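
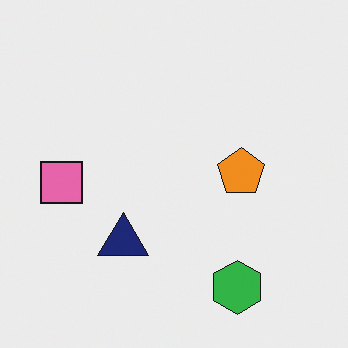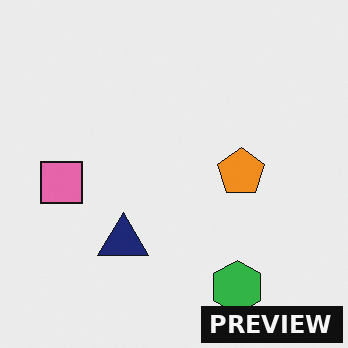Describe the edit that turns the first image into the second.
It was watermarked with the text "PREVIEW" in the lower-right corner.

A dark label reading "PREVIEW" appears in the lower-right corner.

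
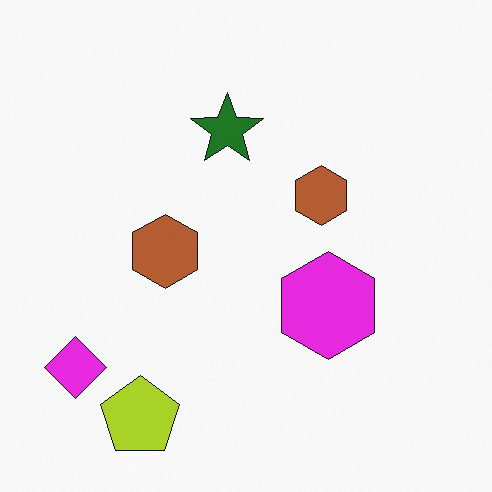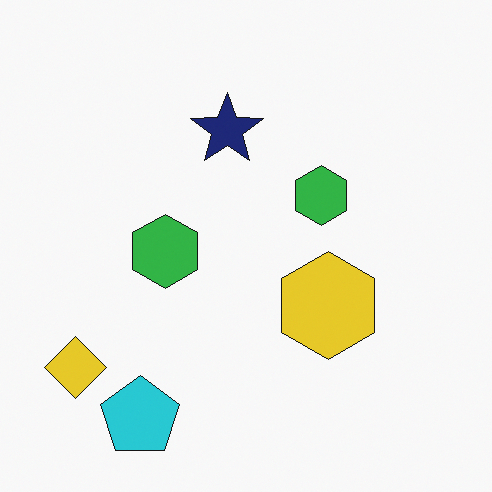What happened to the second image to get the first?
This is the original image hue-shifted through roughly half the color wheel.

Every shape's color has rotated by the same amount around the hue wheel — a uniform hue shift.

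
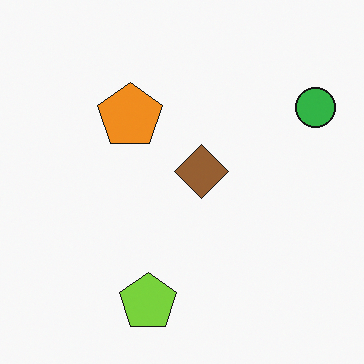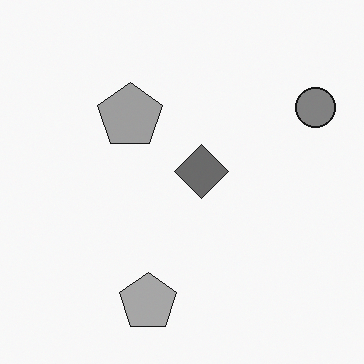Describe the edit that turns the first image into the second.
It was converted to grayscale.

All color is removed — every shape is now a shade of grey.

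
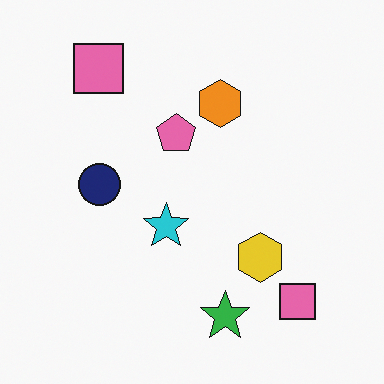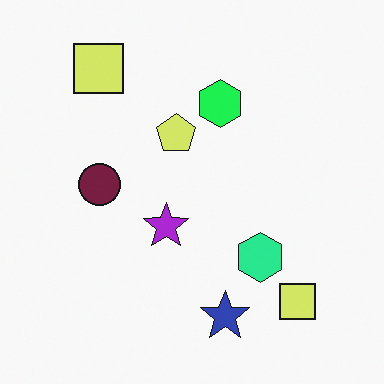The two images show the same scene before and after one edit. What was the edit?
This is the original image hue-shifted through roughly a third of the color wheel.

Every shape's color has rotated by the same amount around the hue wheel — a uniform hue shift.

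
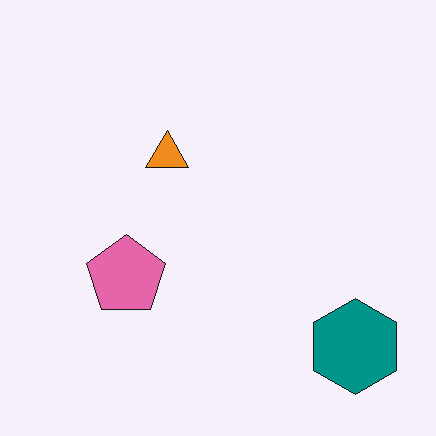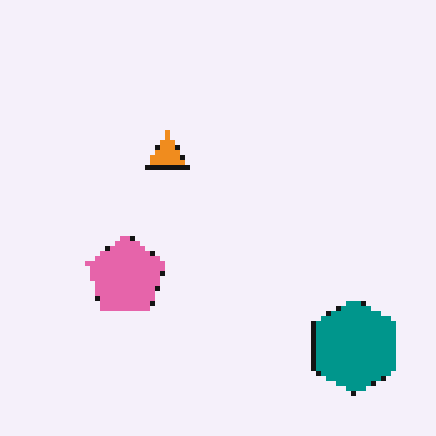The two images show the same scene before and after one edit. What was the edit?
The second image is the first mildly pixelated.

Shapes are reduced to large square blocks; fine edges and outlines are lost — a downscale-then-upscale (mosaic) effect.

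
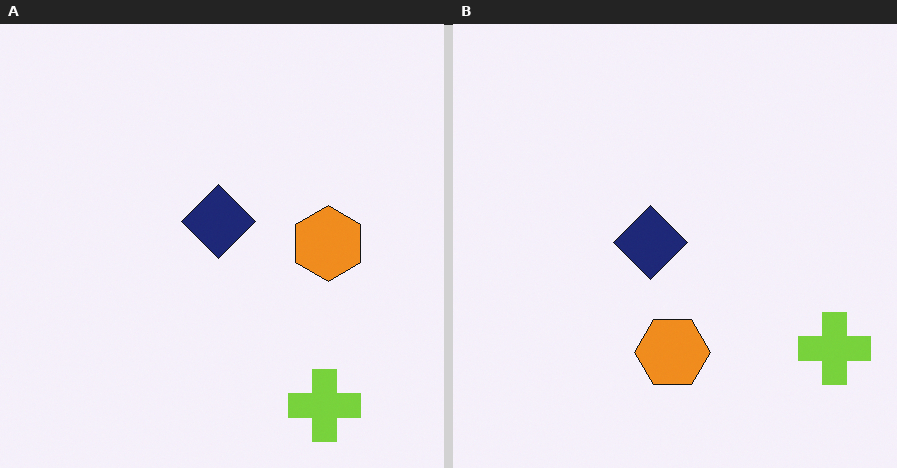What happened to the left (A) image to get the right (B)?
The right (B) image is the left (A) transposed (reflected across the top-left ↔ bottom-right diagonal).

Shapes have swapped their row and column positions — what was in the top-right is now in the bottom-left — a diagonal reflection.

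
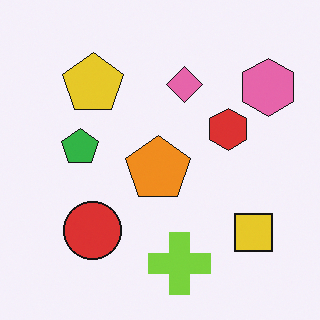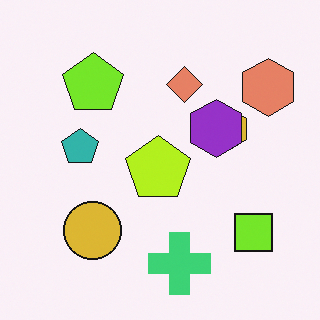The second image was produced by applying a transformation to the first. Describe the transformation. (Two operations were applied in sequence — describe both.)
The image was hue-shifted slightly, then overlaid with an additional purple hexagon.

Every shape's color has rotated by the same amount around the hue wheel — a uniform hue shift. A purple hexagon appears in the second image that is absent from the first.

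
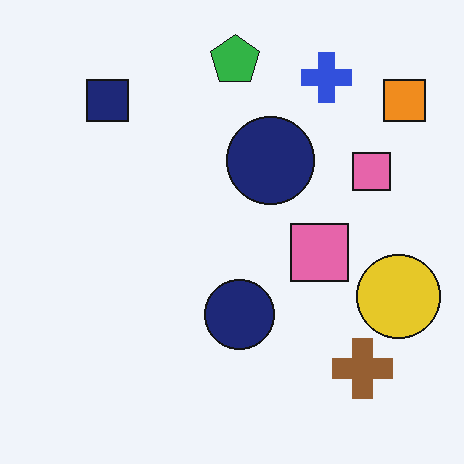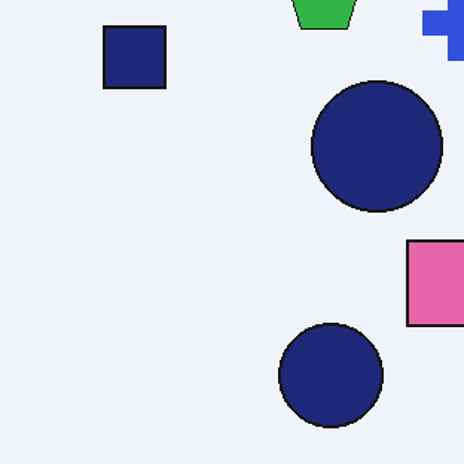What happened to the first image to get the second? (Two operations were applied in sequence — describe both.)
The second image is the first cropped to a modestly smaller region and rescaled, then given moderate JPEG compression.

The visible shapes are larger and the field of view is narrower; shapes near the original edges may be partly or wholly outside the frame — a crop-and-rescale. Blocky 8×8 compression artifacts appear around shape edges and the flat background shows ringing — characteristic JPEG degradation.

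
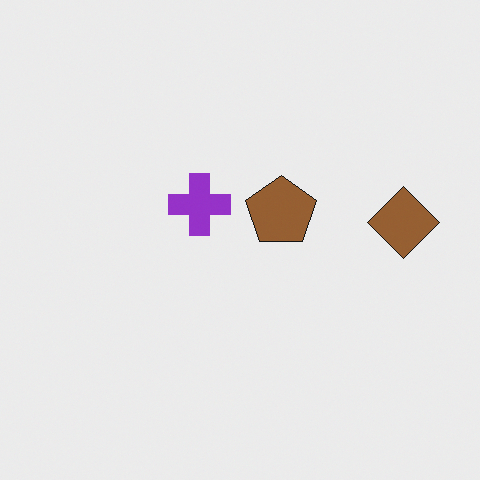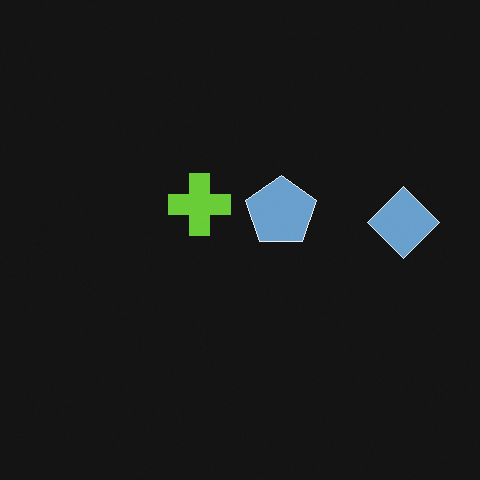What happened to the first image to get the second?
The image was color-inverted (negative).

The light background has become dark and every shape's color is its complement — a photographic negative.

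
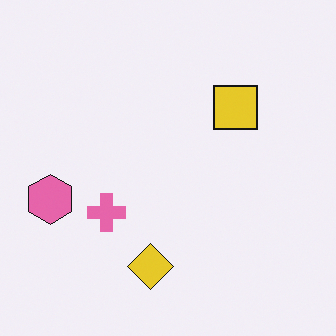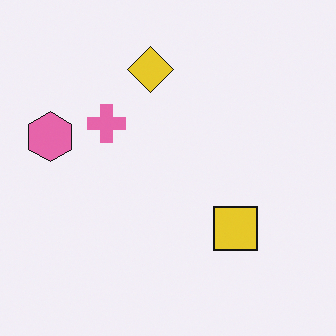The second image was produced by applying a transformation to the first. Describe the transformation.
The image was flipped vertically (top ↔ bottom).

The yellow diamond is in the bottom of the first image and the top of the second — shapes on opposite sides of the horizontal midline have swapped in a mirror flip.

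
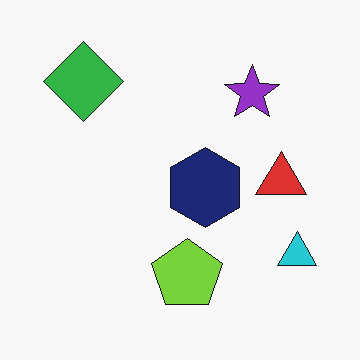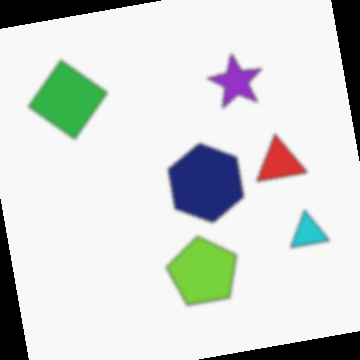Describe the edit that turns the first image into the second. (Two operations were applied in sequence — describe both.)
The second image is the first slightly softened, then rotated counter-clockwise by a few degrees.

Shape edges and outlines are uniformly softened across the whole image. Every shape is tilted by the same angle and the image corners show triangular fill wedges — a whole-image rotation by a non-right angle.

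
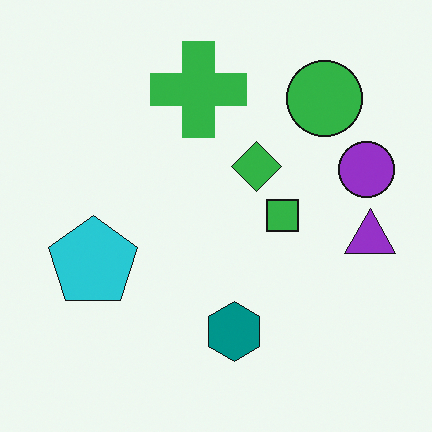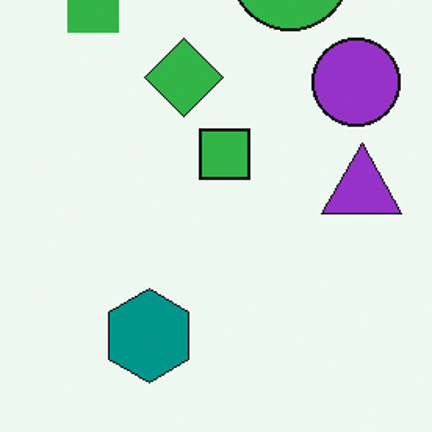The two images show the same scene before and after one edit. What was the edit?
The transformation is: cropped slightly and scaled back up.

The visible shapes are larger and the field of view is narrower; shapes near the original edges may be partly or wholly outside the frame — a crop-and-rescale.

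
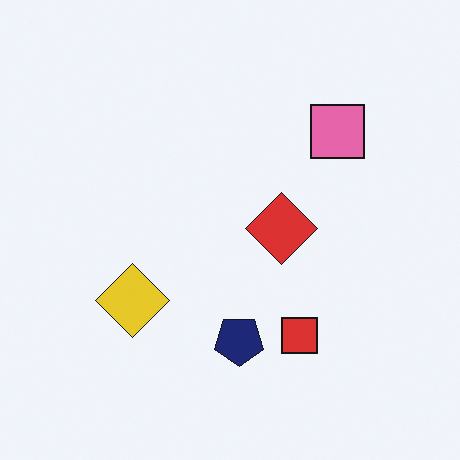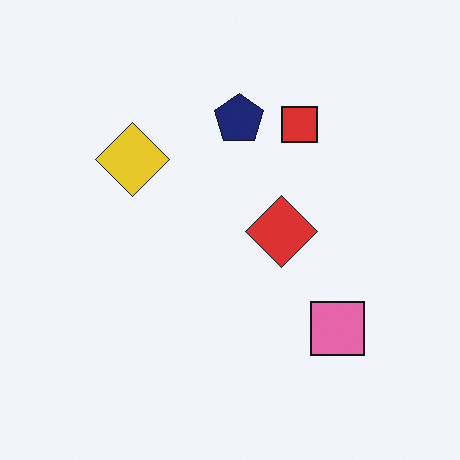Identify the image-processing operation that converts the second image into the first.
The transformation is: flipped vertically (top ↔ bottom).

The navy pentagon is in the top of the second image and the bottom of the first — shapes on opposite sides of the horizontal midline have swapped in a mirror flip.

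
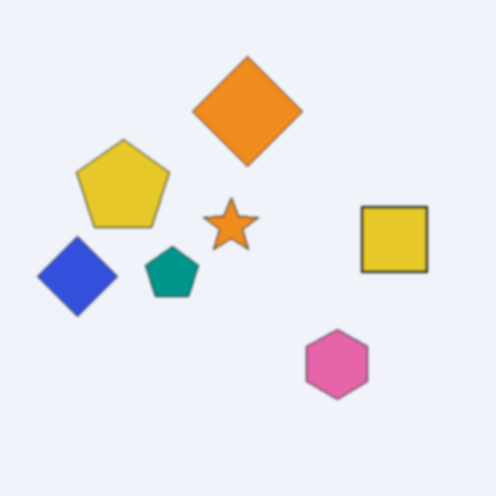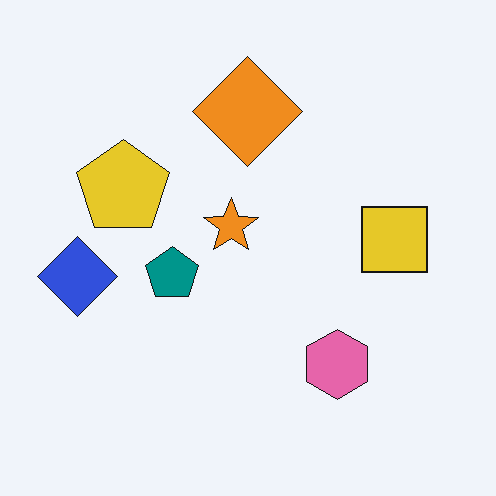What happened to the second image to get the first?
This is the original image slightly softened.

Shape edges and outlines are uniformly softened across the whole image.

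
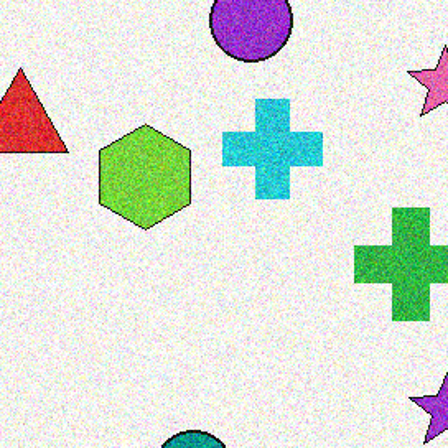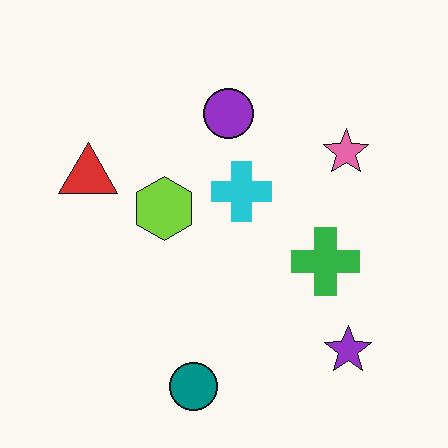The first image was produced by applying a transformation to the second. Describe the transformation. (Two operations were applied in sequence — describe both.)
The image was degraded with visible gaussian noise, then cropped tightly and scaled back up.

Random speckle covers the whole image, including the flat background. The visible shapes are larger and the field of view is narrower; shapes near the original edges may be partly or wholly outside the frame — a crop-and-rescale.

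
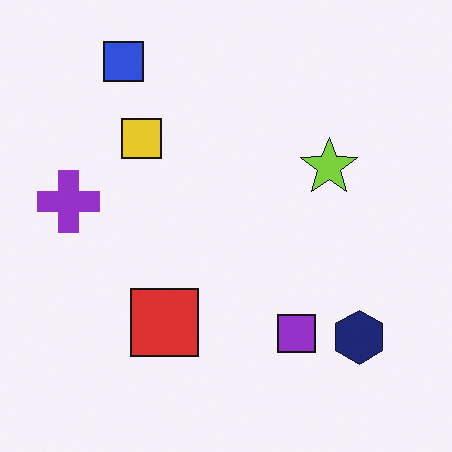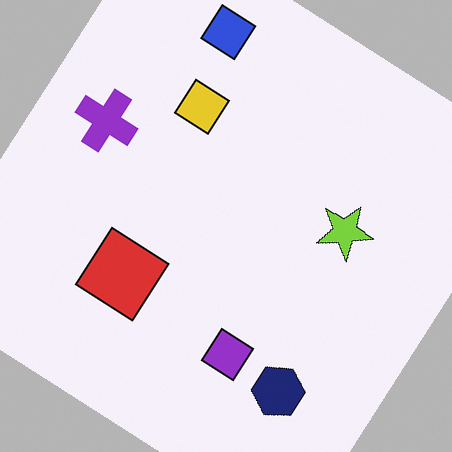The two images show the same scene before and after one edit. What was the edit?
This is the original image rotated clockwise by a large amount — several tens of degrees.

Every shape is tilted by the same angle and the image corners show triangular fill wedges — a whole-image rotation by a non-right angle.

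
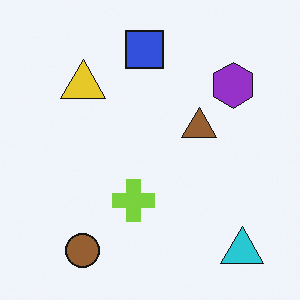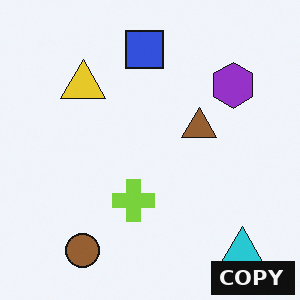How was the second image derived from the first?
The transformation is: watermarked with the text "COPY" in the lower-right corner.

A dark label reading "COPY" appears in the lower-right corner.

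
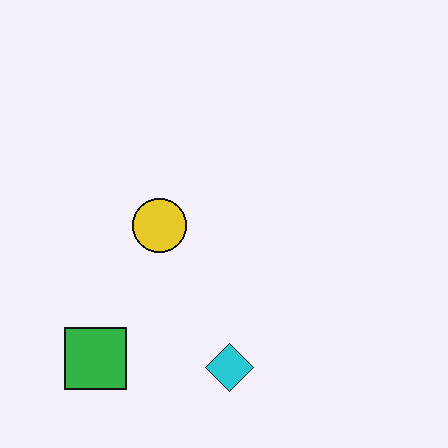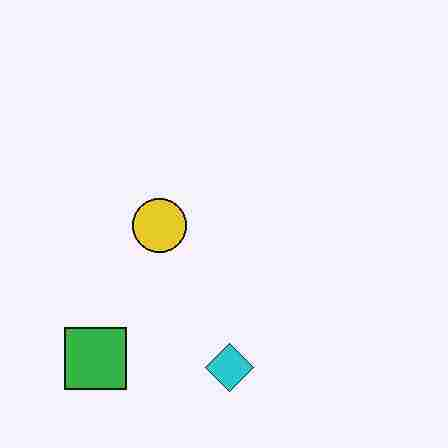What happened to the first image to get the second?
Heavily JPEG-compressed with obvious blocking artifacts.

Blocky 8×8 compression artifacts appear around shape edges and the flat background shows ringing — characteristic JPEG degradation.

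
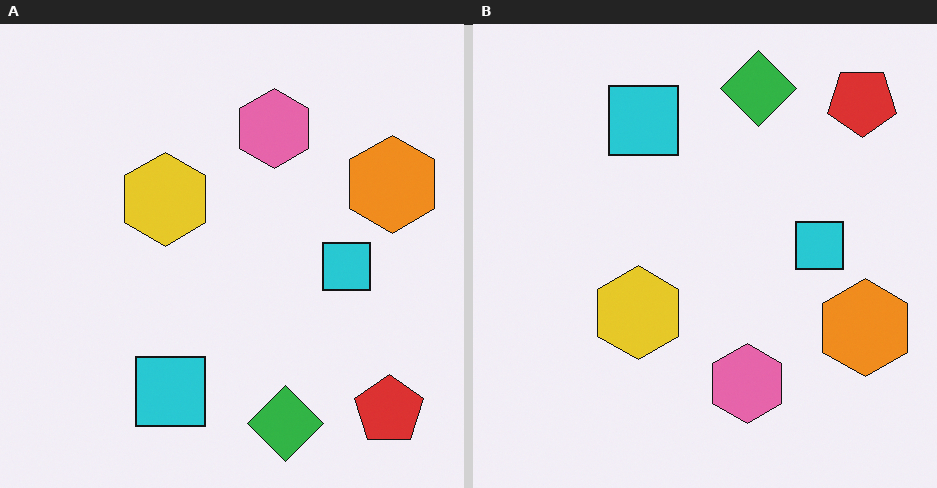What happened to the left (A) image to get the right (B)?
The image was flipped vertically (top ↔ bottom).

The green diamond is in the bottom of the left (A) image and the top of the right (B) — shapes on opposite sides of the horizontal midline have swapped in a mirror flip.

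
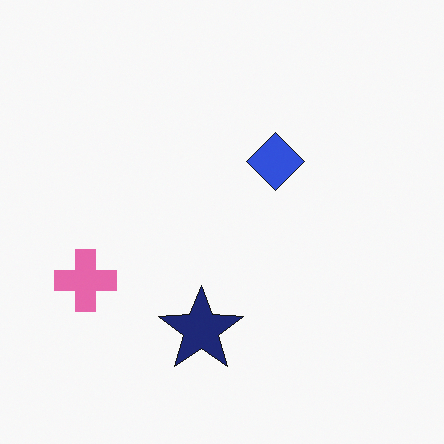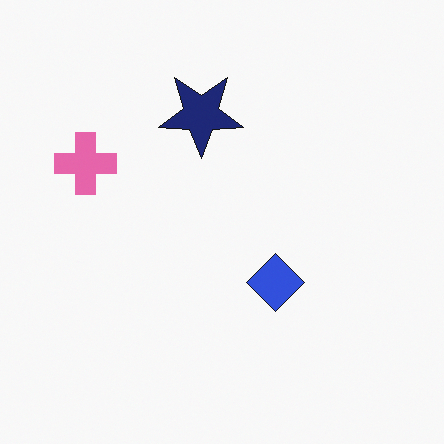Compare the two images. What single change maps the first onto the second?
The second image is the first flipped vertically (top ↔ bottom).

The navy star is in the bottom of the first image and the top of the second — shapes on opposite sides of the horizontal midline have swapped in a mirror flip.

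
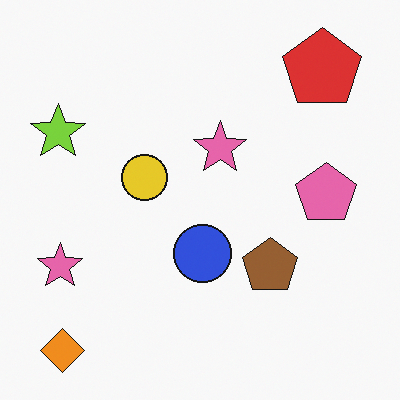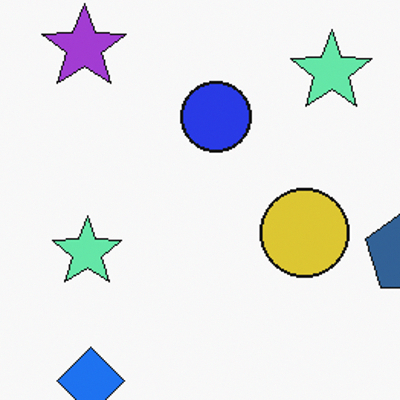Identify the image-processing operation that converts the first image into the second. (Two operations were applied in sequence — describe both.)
The second image is the first cropped to a modestly smaller region and rescaled, then hue-shifted by a large amount.

The visible shapes are larger and the field of view is narrower; shapes near the original edges may be partly or wholly outside the frame — a crop-and-rescale. Every shape's color has rotated by the same amount around the hue wheel — a uniform hue shift.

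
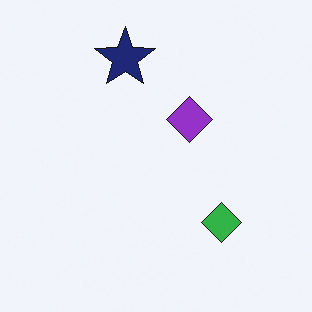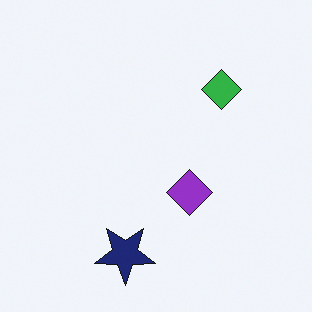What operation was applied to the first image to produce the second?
The transformation is: flipped vertically (top ↔ bottom).

The navy star is in the top of the first image and the bottom of the second — shapes on opposite sides of the horizontal midline have swapped in a mirror flip.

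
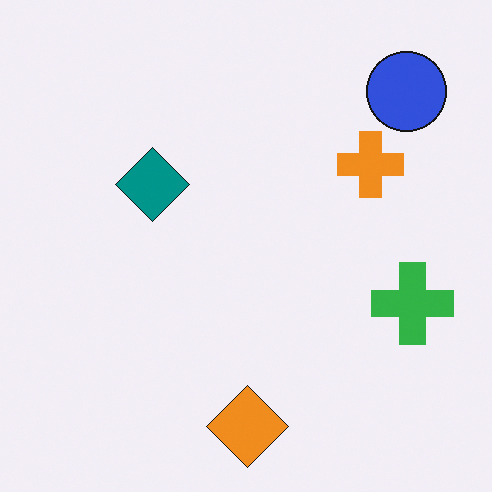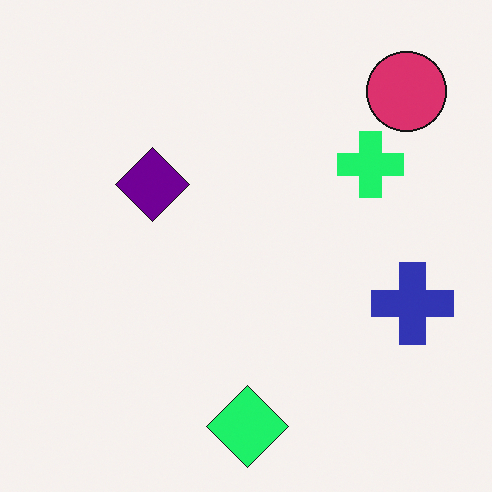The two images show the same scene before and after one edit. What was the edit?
The image was hue-shifted noticeably.

Every shape's color has rotated by the same amount around the hue wheel — a uniform hue shift.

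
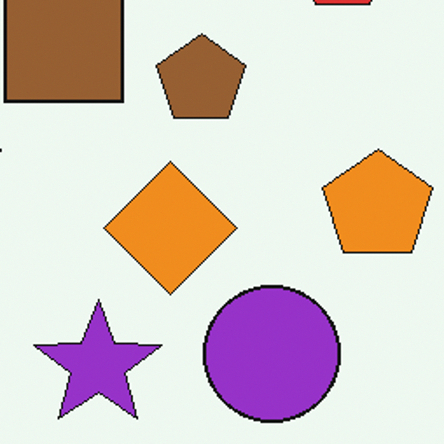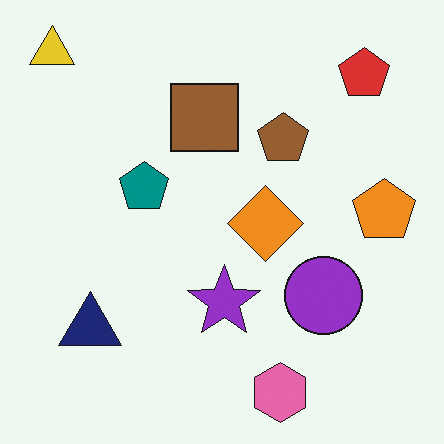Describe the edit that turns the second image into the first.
Cropped tightly and scaled back up.

The visible shapes are larger and the field of view is narrower; shapes near the original edges may be partly or wholly outside the frame — a crop-and-rescale.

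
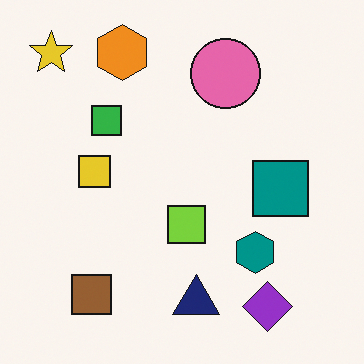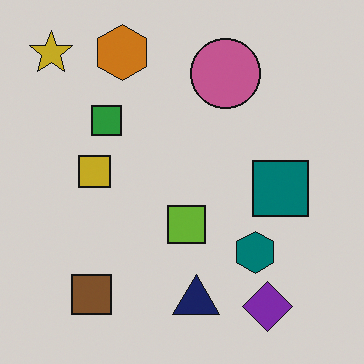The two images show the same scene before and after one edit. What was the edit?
The transformation is: darkened a little.

Every pixel — background and shapes alike — is uniformly darkened.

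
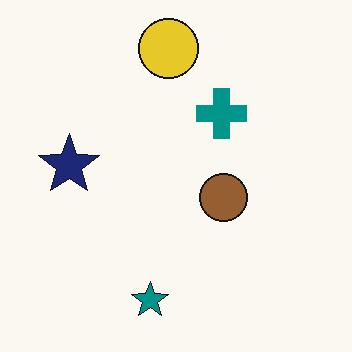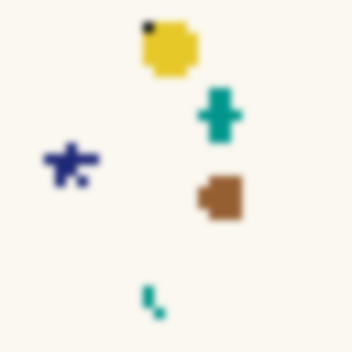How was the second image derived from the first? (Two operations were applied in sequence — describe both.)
It was coarsely pixelated, then moderately blurred.

Shapes are reduced to large square blocks; fine edges and outlines are lost — a downscale-then-upscale (mosaic) effect. Shape edges and outlines are uniformly softened across the whole image.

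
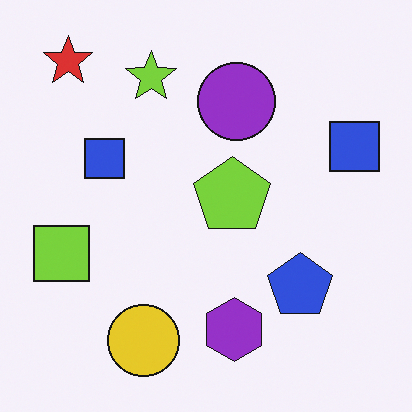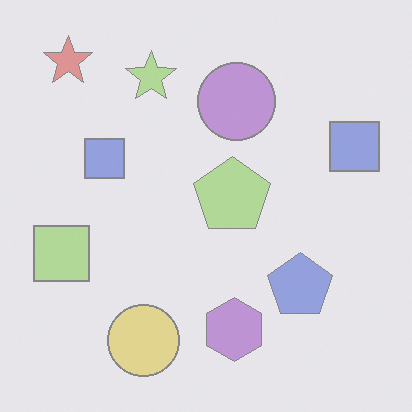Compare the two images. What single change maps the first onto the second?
It was washed out (contrast reduced).

Tones are pushed toward mid-grey across the whole image — a global contrast change.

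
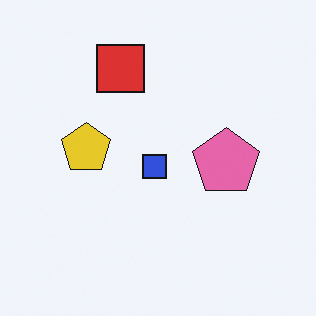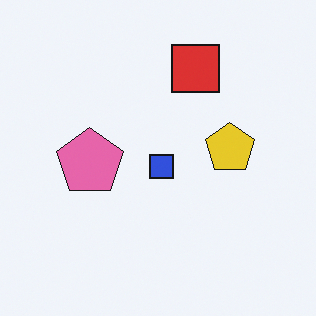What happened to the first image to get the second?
This is the original image flipped horizontally (left ↔ right).

The yellow pentagon is in the left of the first image and the right of the second — shapes on opposite sides of the vertical midline have swapped in a mirror flip.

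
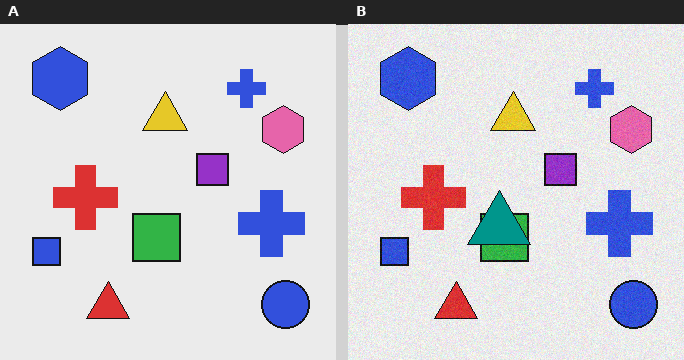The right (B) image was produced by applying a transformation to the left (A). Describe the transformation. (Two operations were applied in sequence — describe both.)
The right (B) image is the left (A) degraded with subtle gaussian noise, then overlaid with an additional teal triangle.

Random speckle covers the whole image, including the flat background. A teal triangle appears in the right (B) image that is absent from the left (A).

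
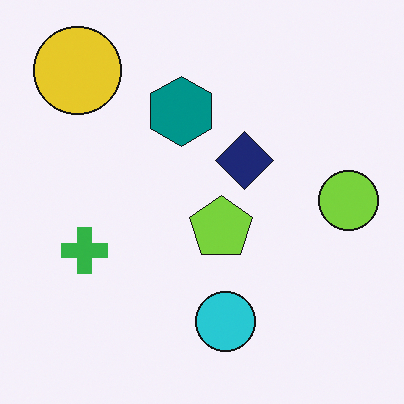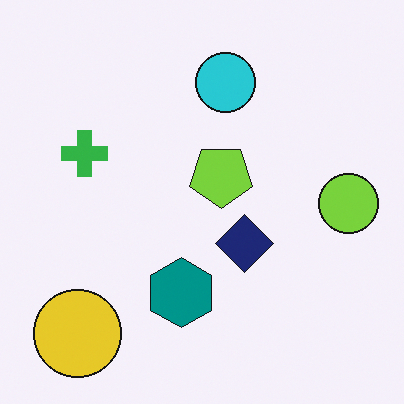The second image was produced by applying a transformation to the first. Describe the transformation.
The second image is the first flipped vertically (top ↔ bottom).

The yellow circle is in the top-left of the first image and the bottom-left of the second — shapes on opposite sides of the horizontal midline have swapped in a mirror flip.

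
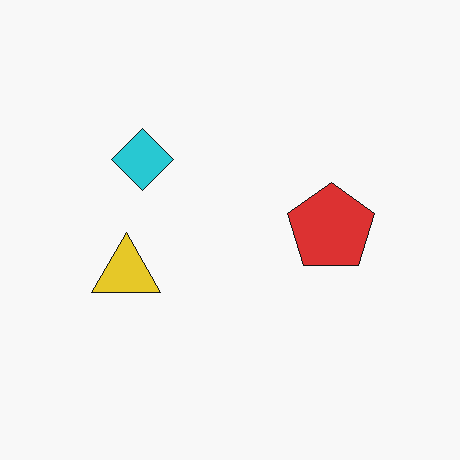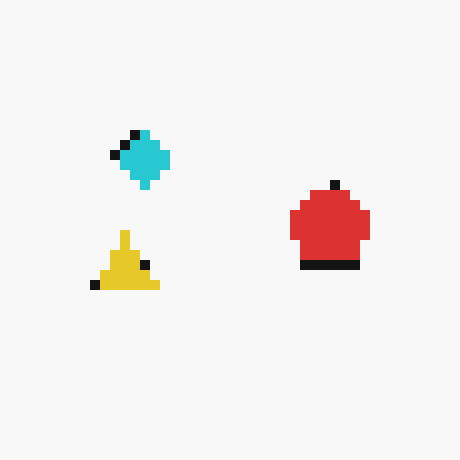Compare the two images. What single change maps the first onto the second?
The transformation is: coarsely pixelated.

Shapes are reduced to large square blocks; fine edges and outlines are lost — a downscale-then-upscale (mosaic) effect.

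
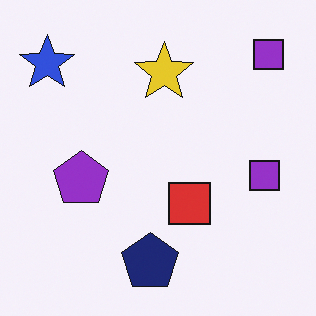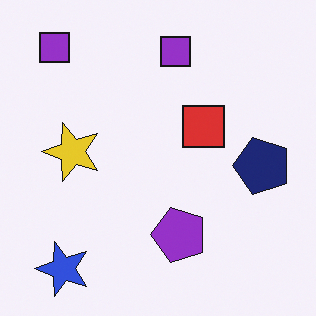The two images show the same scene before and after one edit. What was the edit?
The second image is the first rotated 90° counter-clockwise.

The blue star sits in the top-left of the first image and the bottom-left of the second — consistent with a whole-image 90° counter-clockwise rotation.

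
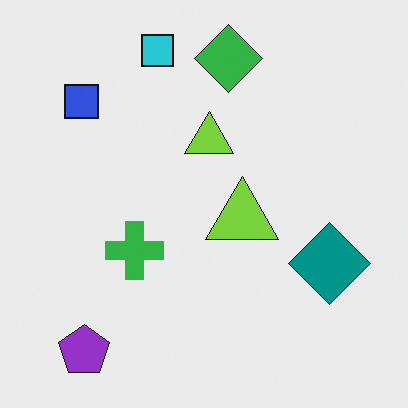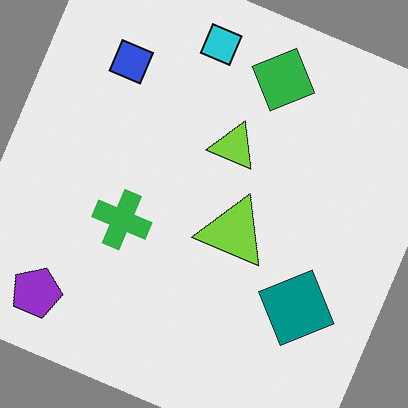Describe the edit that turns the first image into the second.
This is the original image rotated clockwise by a clearly visible amount.

Every shape is tilted by the same angle and the image corners show triangular fill wedges — a whole-image rotation by a non-right angle.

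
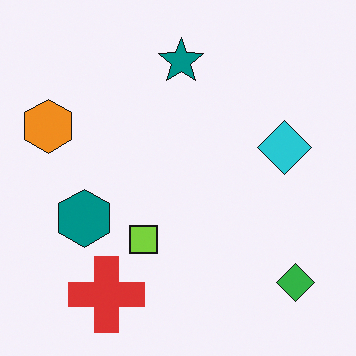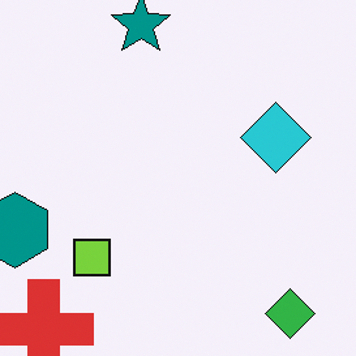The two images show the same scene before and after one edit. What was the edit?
The transformation is: cropped to a modestly smaller region and rescaled.

The visible shapes are larger and the field of view is narrower; shapes near the original edges may be partly or wholly outside the frame — a crop-and-rescale.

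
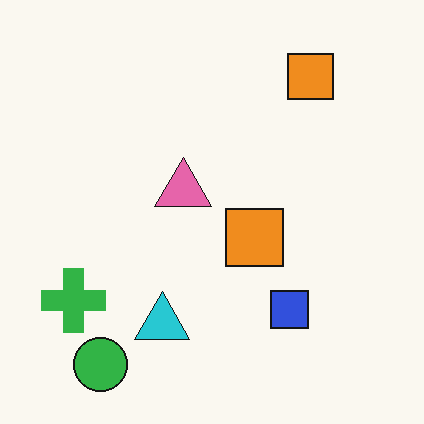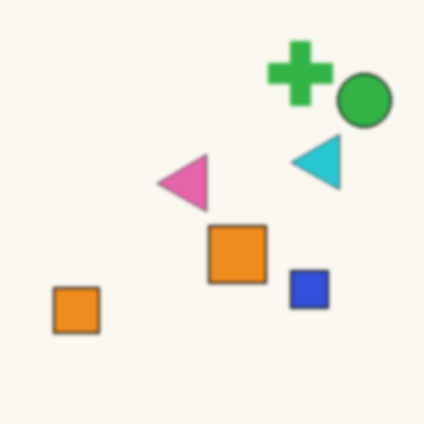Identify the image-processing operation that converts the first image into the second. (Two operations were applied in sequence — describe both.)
The image was transposed (reflected across the top-left ↔ bottom-right diagonal), then lightly blurred.

Shapes have swapped their row and column positions — what was in the top-right is now in the bottom-left — a diagonal reflection. Shape edges and outlines are uniformly softened across the whole image.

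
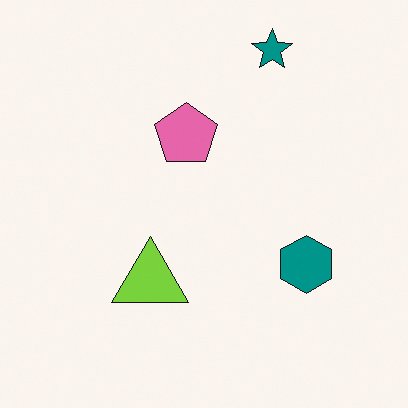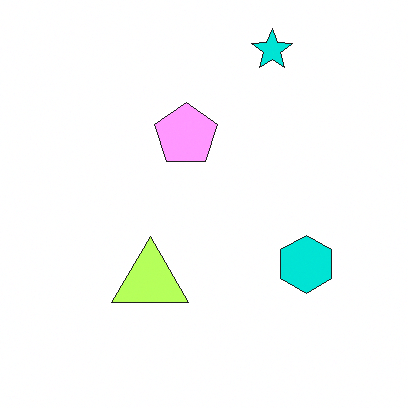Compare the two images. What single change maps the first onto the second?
It was substantially brightened.

Every pixel — background and shapes alike — is uniformly brightened.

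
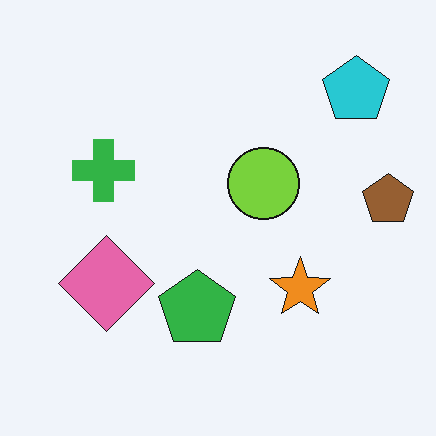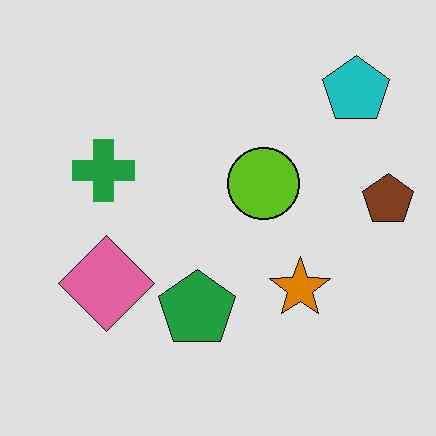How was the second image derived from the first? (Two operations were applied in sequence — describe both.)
Moderately posterized, then JPEG-compressed with visible artifacts.

Each flat color has snapped to a coarser quantized level — most visibly, the near-white background has dropped to a flat grey. Blocky 8×8 compression artifacts appear around shape edges and the flat background shows ringing — characteristic JPEG degradation.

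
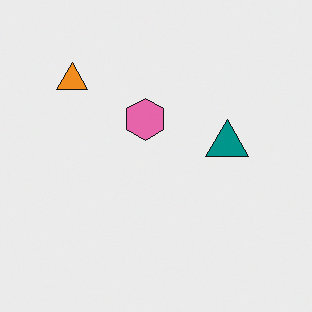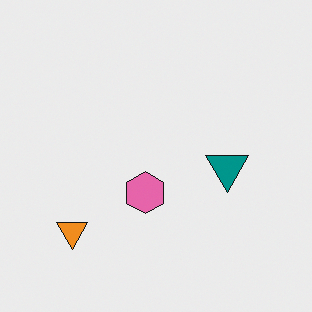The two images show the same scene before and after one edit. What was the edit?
The second image is the first flipped vertically (top ↔ bottom).

The orange triangle is in the top-left of the first image and the bottom-left of the second — shapes on opposite sides of the horizontal midline have swapped in a mirror flip.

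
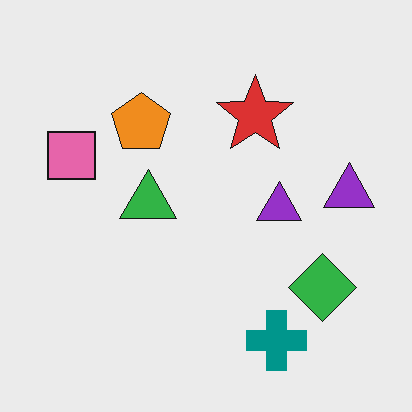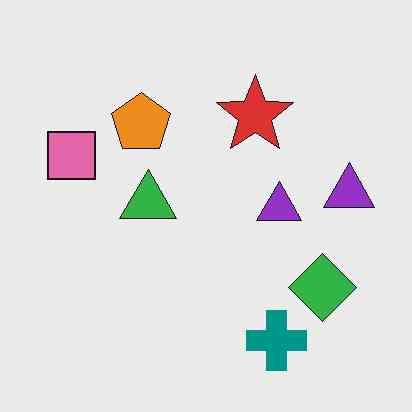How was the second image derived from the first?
The transformation is: given moderate JPEG compression.

Blocky 8×8 compression artifacts appear around shape edges and the flat background shows ringing — characteristic JPEG degradation.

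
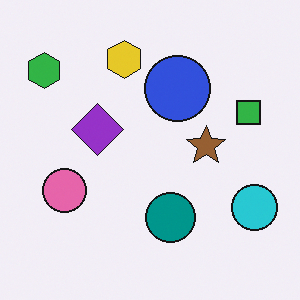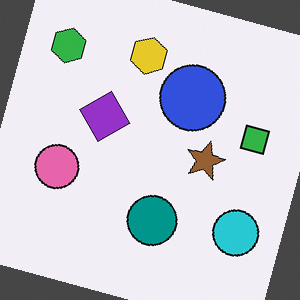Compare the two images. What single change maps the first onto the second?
It was rotated clockwise by a moderate amount.

Every shape is tilted by the same angle and the image corners show triangular fill wedges — a whole-image rotation by a non-right angle.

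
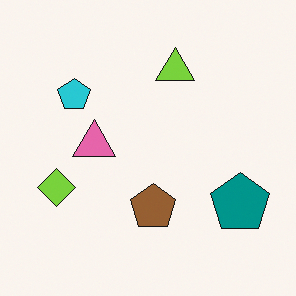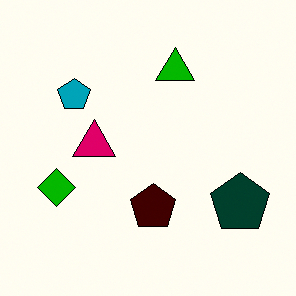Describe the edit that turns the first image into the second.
The second image is the first boosted in contrast.

Tones are pushed away from mid-grey across the whole image — a global contrast change.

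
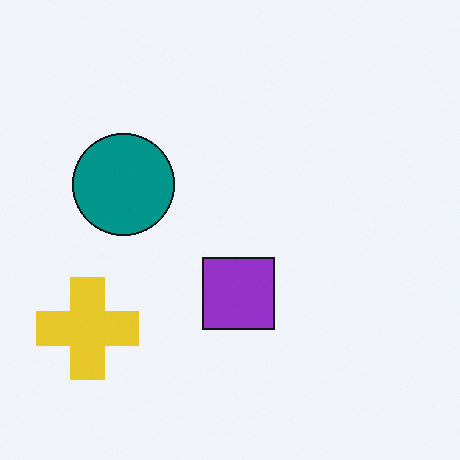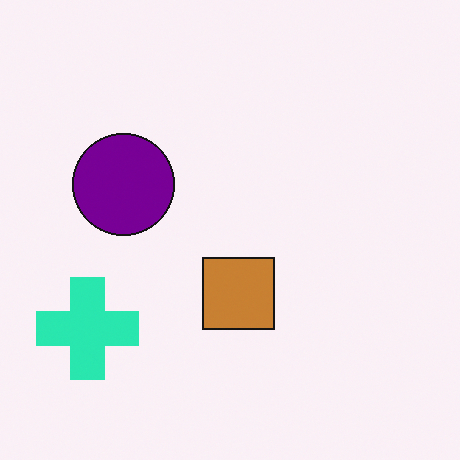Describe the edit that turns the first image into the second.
It was hue-shifted by a moderate amount.

Every shape's color has rotated by the same amount around the hue wheel — a uniform hue shift.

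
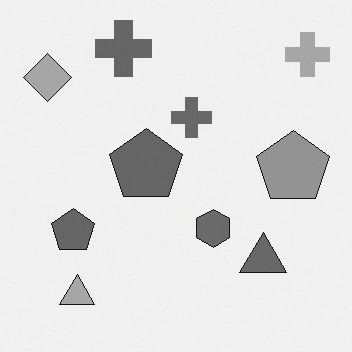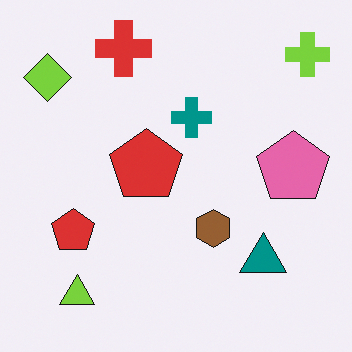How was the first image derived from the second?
Converted to grayscale.

All color is removed — every shape is now a shade of grey.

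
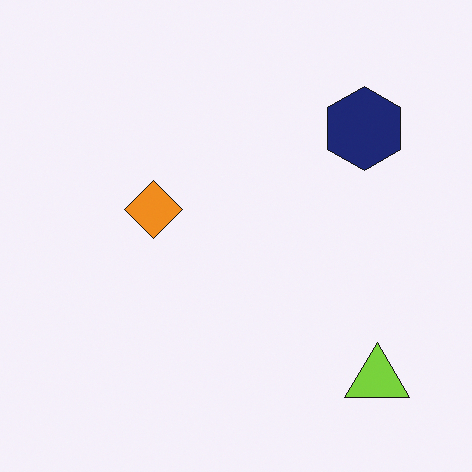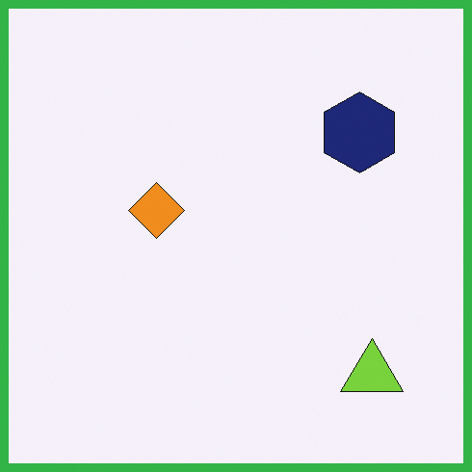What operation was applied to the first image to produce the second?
The transformation is: framed with a green border.

A solid green frame runs around the edge of the second image, with the content slightly shrunk inside it.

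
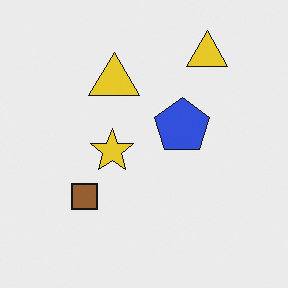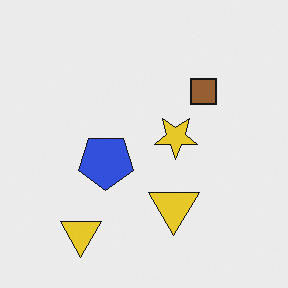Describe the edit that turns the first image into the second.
The transformation is: rotated 180°.

The brown square sits in the bottom-left of the first image and the top-right of the second — consistent with a whole-image 180° rotation.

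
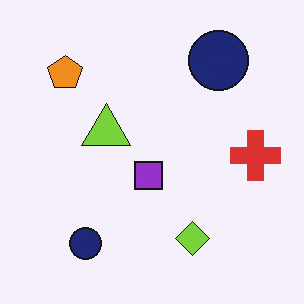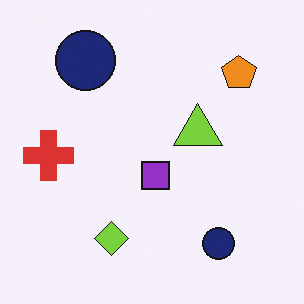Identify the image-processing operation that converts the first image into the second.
It was flipped horizontally (left ↔ right).

The red cross is in the right of the first image and the left of the second — shapes on opposite sides of the vertical midline have swapped in a mirror flip.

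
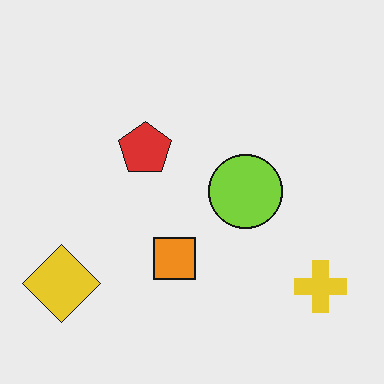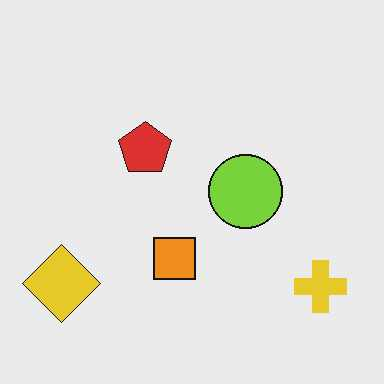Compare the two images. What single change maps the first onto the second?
The second image is the first JPEG-compressed with visible artifacts.

Blocky 8×8 compression artifacts appear around shape edges and the flat background shows ringing — characteristic JPEG degradation.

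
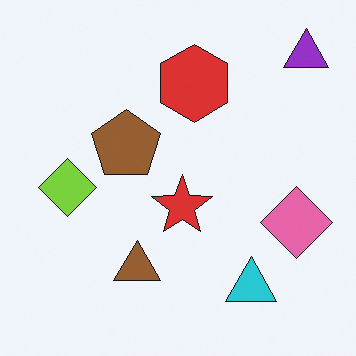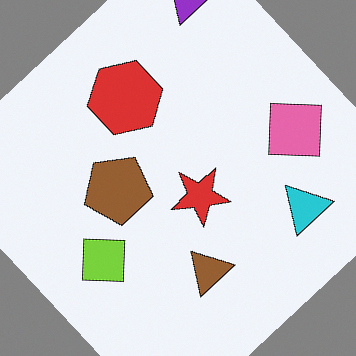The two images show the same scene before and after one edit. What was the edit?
This is the original image rotated counter-clockwise by a large amount — several tens of degrees.

Every shape is tilted by the same angle and the image corners show triangular fill wedges — a whole-image rotation by a non-right angle.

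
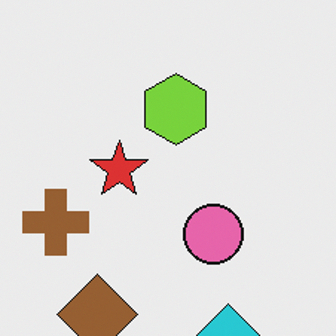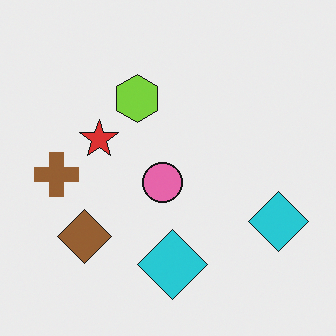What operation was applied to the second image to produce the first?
It was cropped slightly and scaled back up.

The visible shapes are larger and the field of view is narrower; shapes near the original edges may be partly or wholly outside the frame — a crop-and-rescale.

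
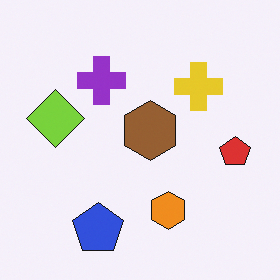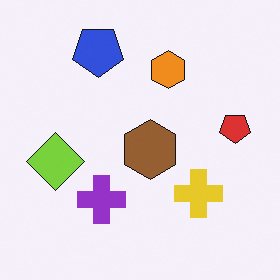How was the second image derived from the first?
The transformation is: flipped vertically (top ↔ bottom).

The blue pentagon is in the bottom of the first image and the top of the second — shapes on opposite sides of the horizontal midline have swapped in a mirror flip.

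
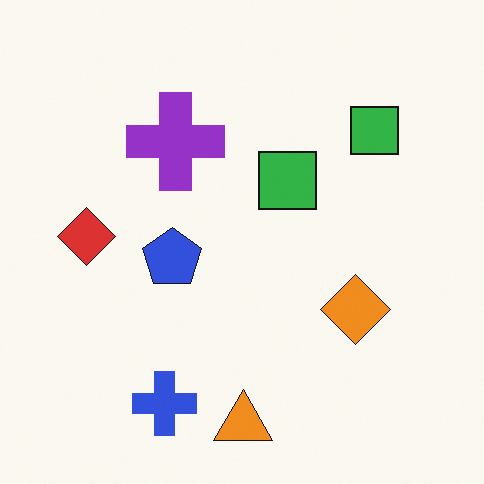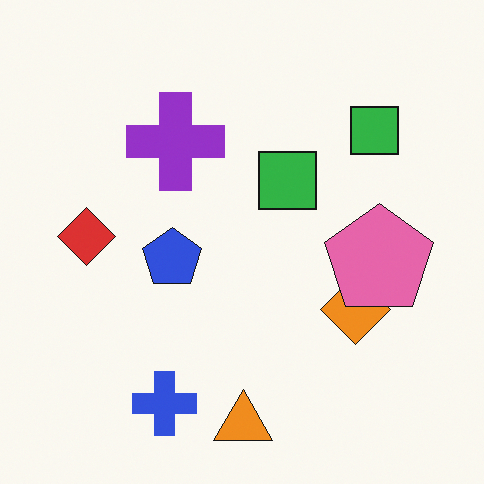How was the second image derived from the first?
The image was overlaid with an additional pink pentagon.

A pink pentagon appears in the second image that is absent from the first.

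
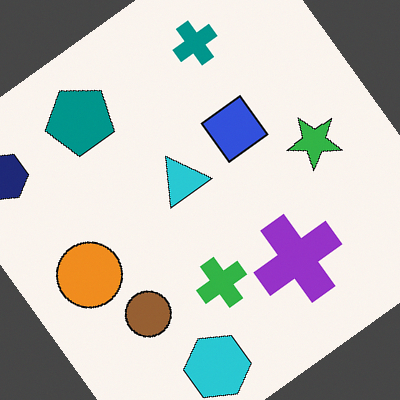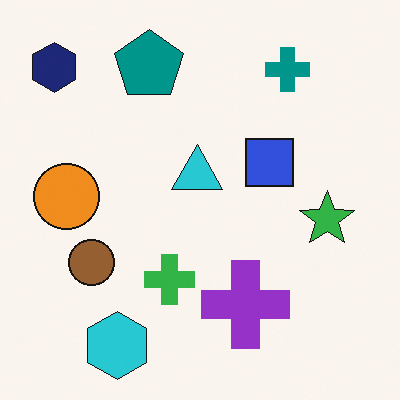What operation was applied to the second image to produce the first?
The transformation is: rotated counter-clockwise by a large amount — several tens of degrees.

Every shape is tilted by the same angle and the image corners show triangular fill wedges — a whole-image rotation by a non-right angle.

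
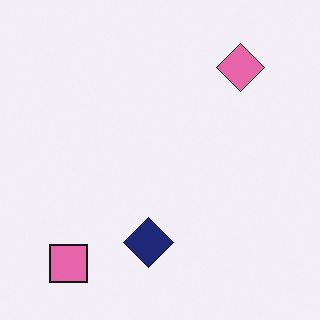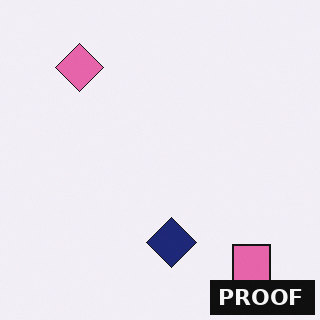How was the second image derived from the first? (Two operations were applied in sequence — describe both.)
Flipped horizontally (left ↔ right), then watermarked with the text "PROOF" in the lower-right corner.

The pink square is in the bottom-left of the first image and the bottom-right of the second — shapes on opposite sides of the vertical midline have swapped in a mirror flip. A dark label reading "PROOF" appears in the lower-right corner.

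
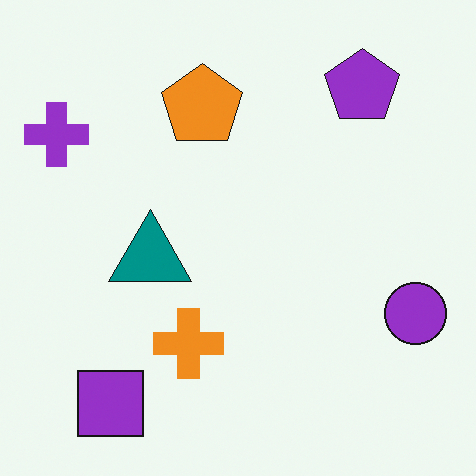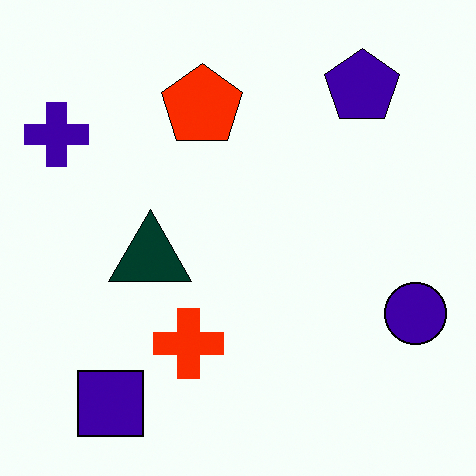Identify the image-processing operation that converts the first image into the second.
This is the original image boosted in contrast.

Tones are pushed away from mid-grey across the whole image — a global contrast change.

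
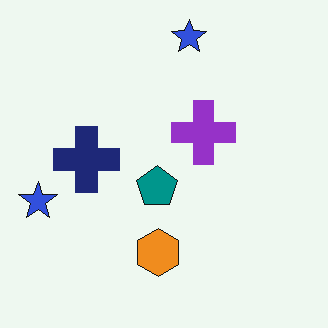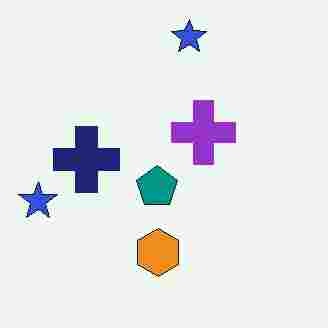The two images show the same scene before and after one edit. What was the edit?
The second image is the first degraded with heavy JPEG compression.

Blocky 8×8 compression artifacts appear around shape edges and the flat background shows ringing — characteristic JPEG degradation.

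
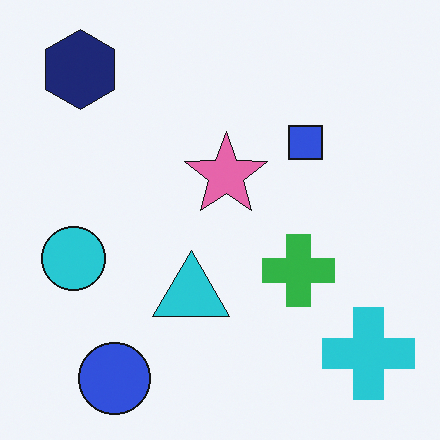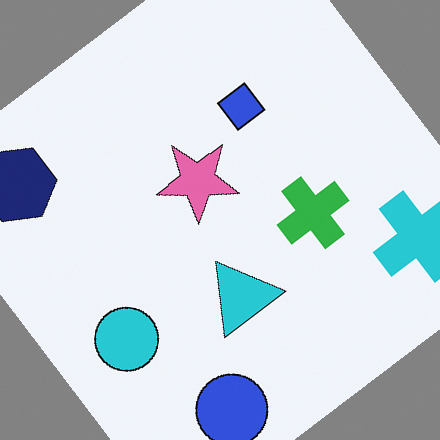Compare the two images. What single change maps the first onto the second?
The transformation is: rotated counter-clockwise by a large amount — several tens of degrees.

Every shape is tilted by the same angle and the image corners show triangular fill wedges — a whole-image rotation by a non-right angle.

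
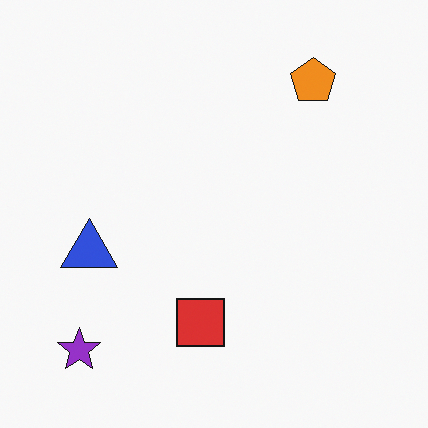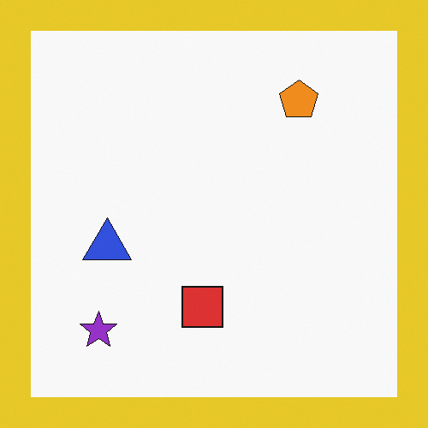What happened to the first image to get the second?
The image was framed with a yellow border.

A solid yellow frame runs around the edge of the second image, with the content slightly shrunk inside it.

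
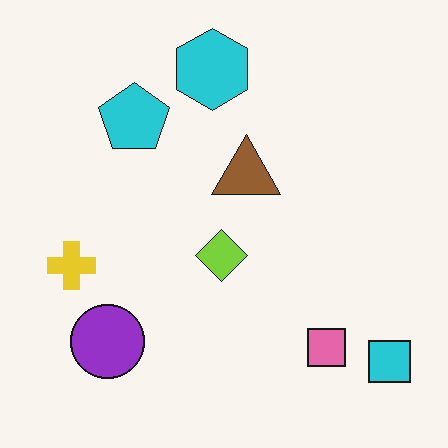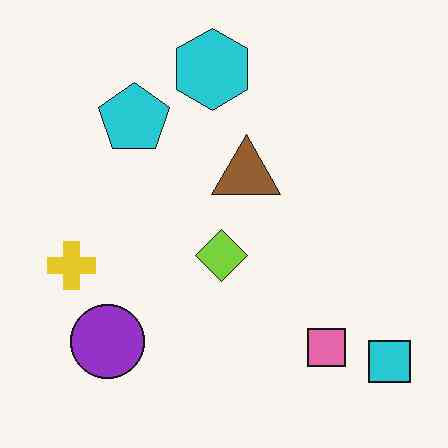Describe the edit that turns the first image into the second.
It was given moderate JPEG compression.

Blocky 8×8 compression artifacts appear around shape edges and the flat background shows ringing — characteristic JPEG degradation.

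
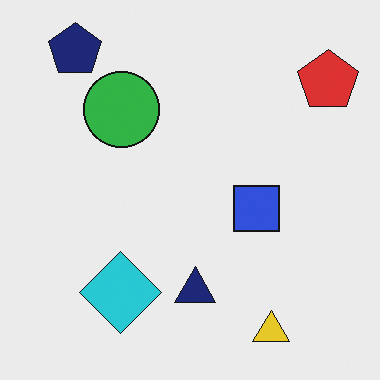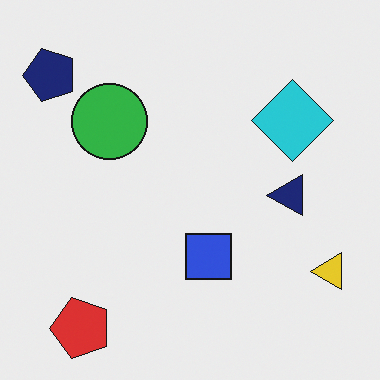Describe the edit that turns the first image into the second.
This is the original image transposed (reflected across the top-left ↔ bottom-right diagonal).

Shapes have swapped their row and column positions — what was in the top-right is now in the bottom-left — a diagonal reflection.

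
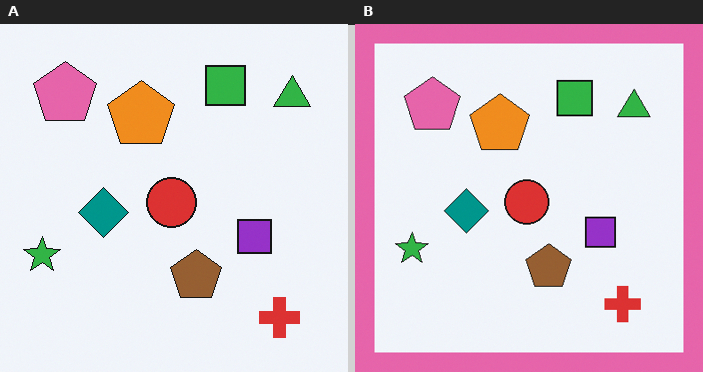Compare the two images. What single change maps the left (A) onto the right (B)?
This is the original image framed with a pink border.

A solid pink frame runs around the edge of the right (B) image, with the content slightly shrunk inside it.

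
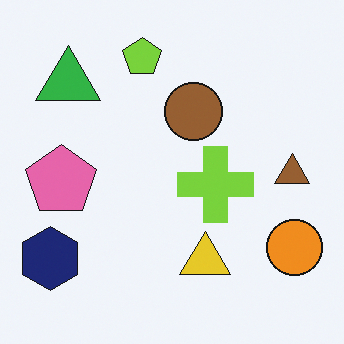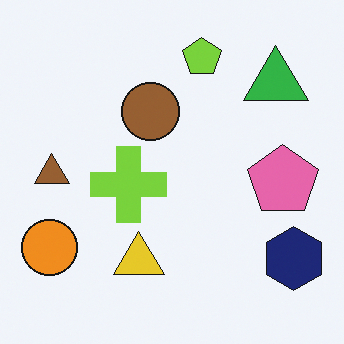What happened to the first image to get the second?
It was flipped horizontally (left ↔ right).

The orange circle is in the bottom-right of the first image and the bottom-left of the second — shapes on opposite sides of the vertical midline have swapped in a mirror flip.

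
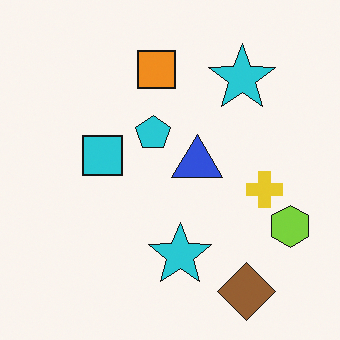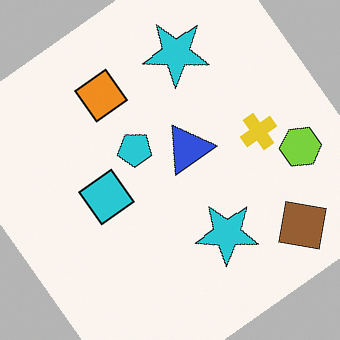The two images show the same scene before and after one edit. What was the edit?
The image was rotated counter-clockwise by a large amount — several tens of degrees.

Every shape is tilted by the same angle and the image corners show triangular fill wedges — a whole-image rotation by a non-right angle.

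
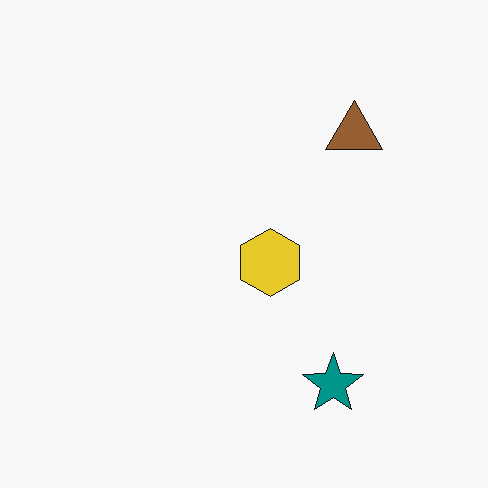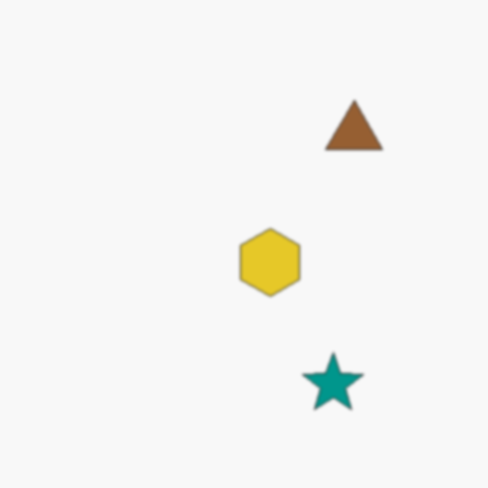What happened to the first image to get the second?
The transformation is: given a subtle gaussian blur.

Shape edges and outlines are uniformly softened across the whole image.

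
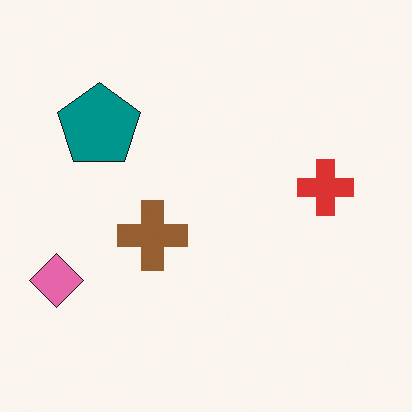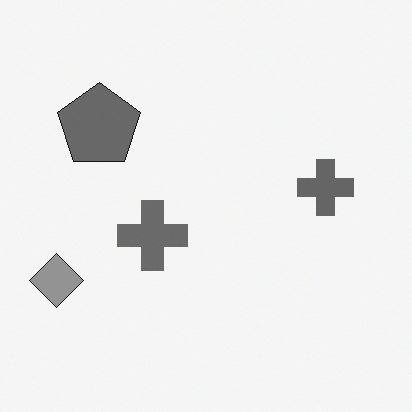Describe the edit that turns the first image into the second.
The transformation is: converted to grayscale.

All color is removed — every shape is now a shade of grey.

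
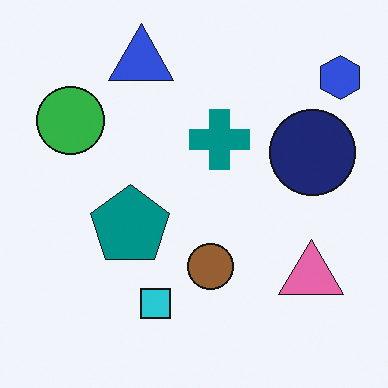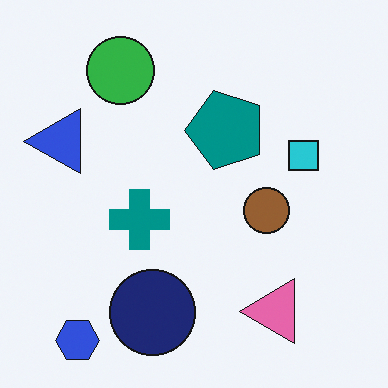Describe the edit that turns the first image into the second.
Transposed (reflected across the top-left ↔ bottom-right diagonal).

Shapes have swapped their row and column positions — what was in the top-right is now in the bottom-left — a diagonal reflection.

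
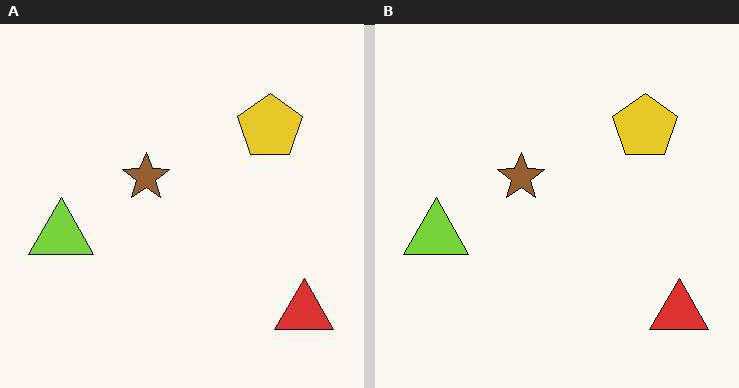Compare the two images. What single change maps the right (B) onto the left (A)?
This is the original image JPEG-compressed with visible artifacts.

Blocky 8×8 compression artifacts appear around shape edges and the flat background shows ringing — characteristic JPEG degradation.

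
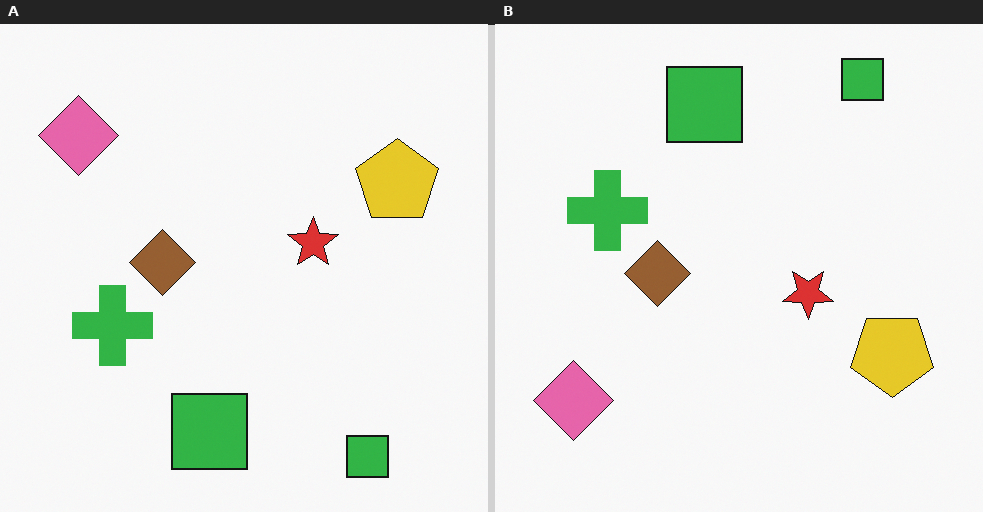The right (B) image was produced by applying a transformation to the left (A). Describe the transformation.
The right (B) image is the left (A) flipped vertically (top ↔ bottom).

The pink diamond is in the top-left of the left (A) image and the bottom-left of the right (B) — shapes on opposite sides of the horizontal midline have swapped in a mirror flip.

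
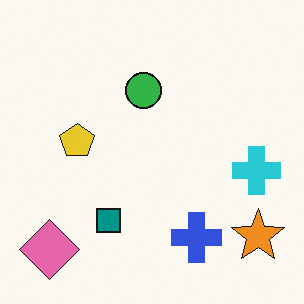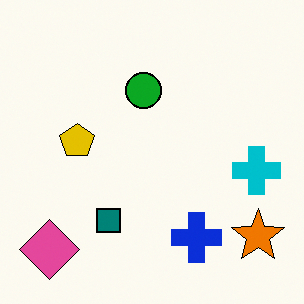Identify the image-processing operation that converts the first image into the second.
The image was given slightly increased contrast.

Tones are pushed away from mid-grey across the whole image — a global contrast change.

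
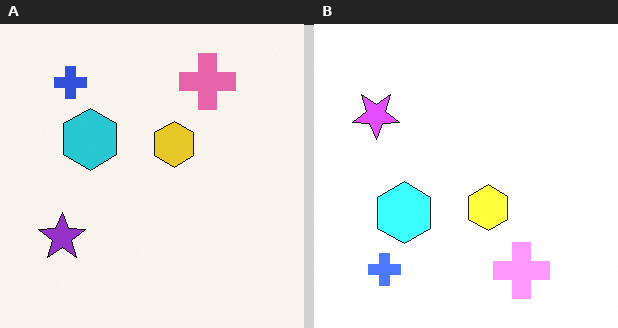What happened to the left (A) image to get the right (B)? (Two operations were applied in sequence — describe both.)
The transformation is: flipped vertically (top ↔ bottom), then noticeably brightened.

The pink cross is in the top-right of the left (A) image and the bottom-right of the right (B) — shapes on opposite sides of the horizontal midline have swapped in a mirror flip. Every pixel — background and shapes alike — is uniformly brightened.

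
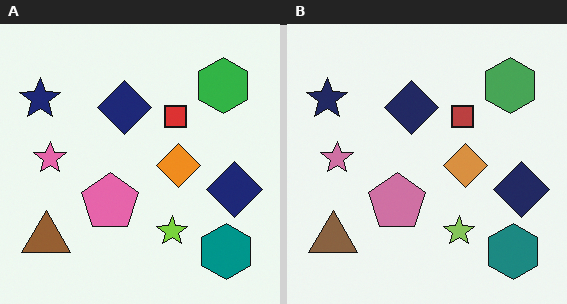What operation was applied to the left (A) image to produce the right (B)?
It was slightly desaturated.

All colors are more muted and greyish — a global saturation change.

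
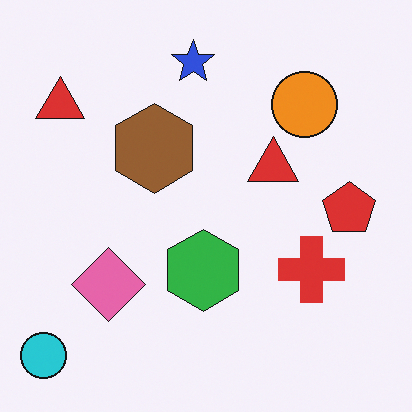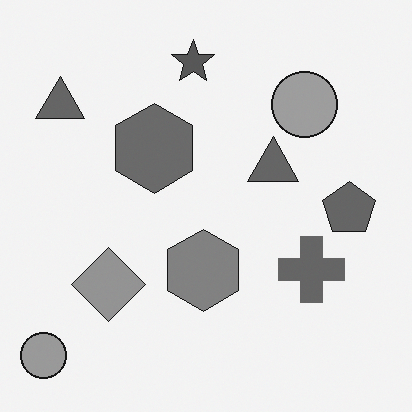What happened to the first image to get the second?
It was converted to grayscale.

All color is removed — every shape is now a shade of grey.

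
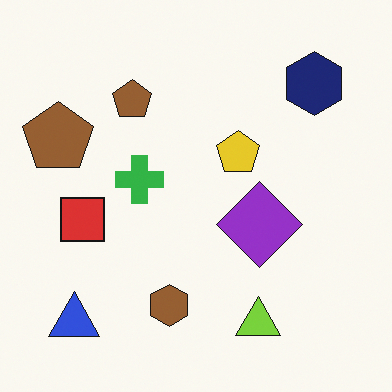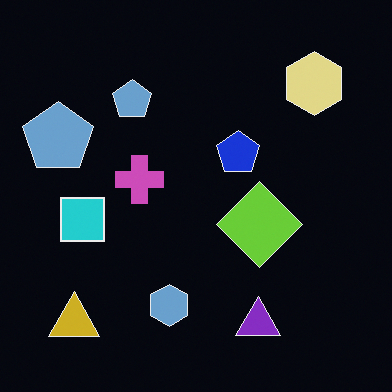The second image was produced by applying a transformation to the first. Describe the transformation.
Color-inverted (negative).

The light background has become dark and every shape's color is its complement — a photographic negative.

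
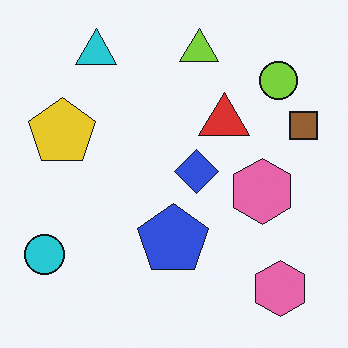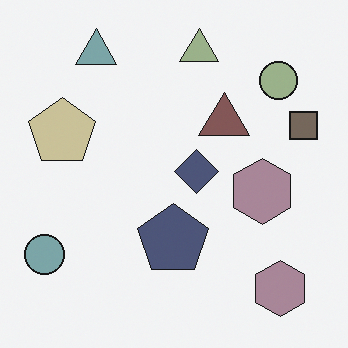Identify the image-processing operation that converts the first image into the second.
This is the original image heavily desaturated.

All colors are more muted and greyish — a global saturation change.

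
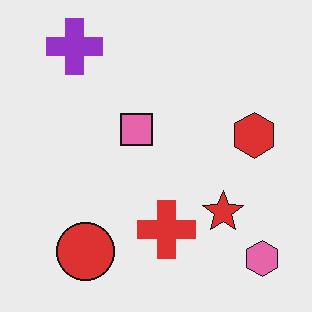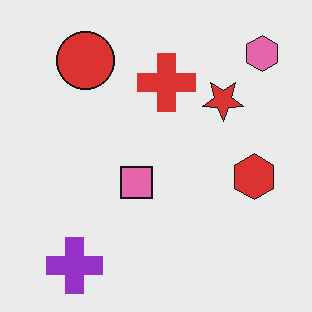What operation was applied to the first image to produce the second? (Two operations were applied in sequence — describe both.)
This is the original image flipped vertically (top ↔ bottom), then JPEG-compressed with visible artifacts.

The purple cross is in the top-left of the first image and the bottom-left of the second — shapes on opposite sides of the horizontal midline have swapped in a mirror flip. Blocky 8×8 compression artifacts appear around shape edges and the flat background shows ringing — characteristic JPEG degradation.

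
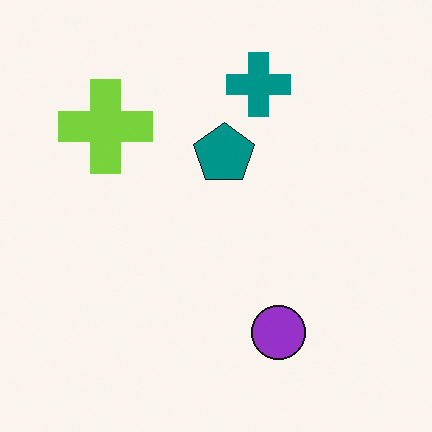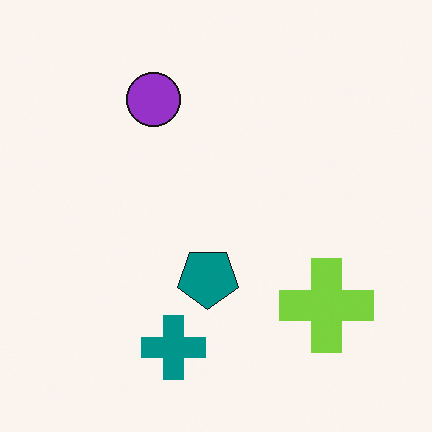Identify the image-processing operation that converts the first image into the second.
This is the original image rotated 180°.

The lime cross sits in the top-left of the first image and the bottom-right of the second — consistent with a whole-image 180° rotation.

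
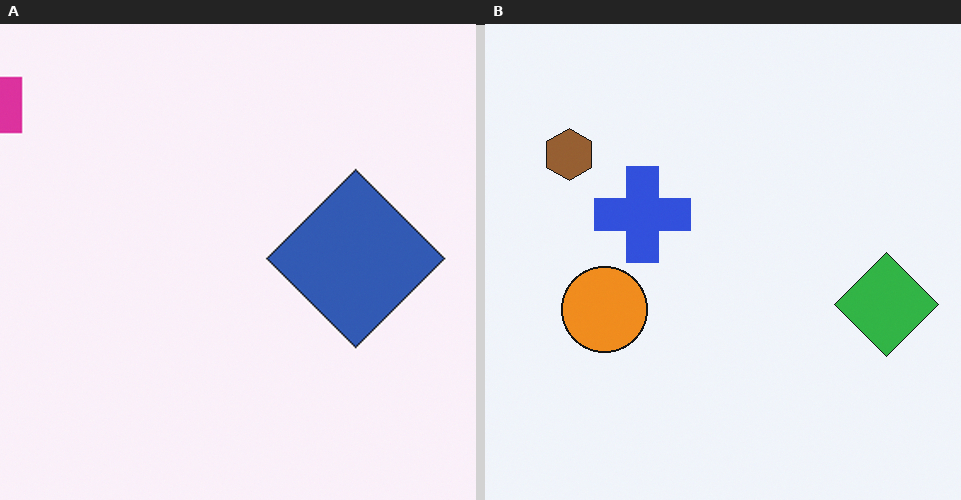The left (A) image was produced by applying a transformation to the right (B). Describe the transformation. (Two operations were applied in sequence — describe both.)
Cropped to a noticeably smaller region and rescaled, then hue-shifted by a moderate amount.

The visible shapes are larger and the field of view is narrower; shapes near the original edges may be partly or wholly outside the frame — a crop-and-rescale. Every shape's color has rotated by the same amount around the hue wheel — a uniform hue shift.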